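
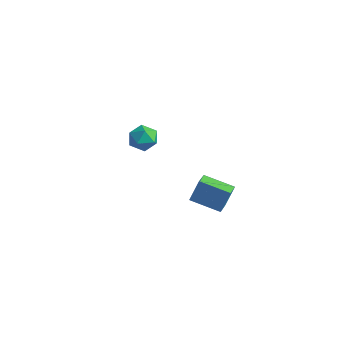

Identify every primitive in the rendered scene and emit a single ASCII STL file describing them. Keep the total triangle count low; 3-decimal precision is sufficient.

solid 
facet normal 0.086 0.406 0.910
outer loop
vertex -3.569 2.862 -0.674
vertex -4.241 2.551 -0.472
vertex -3.589 2.162 -0.36
endloop
endfacet
facet normal 0.729 0.263 0.632
outer loop
vertex -3.569 2.862 -0.674
vertex -3.589 2.162 -0.36
vertex -3.124 2.304 -0.955
endloop
endfacet
facet normal 0.786 0.618 0.016
outer loop
vertex -3.569 2.862 -0.674
vertex -3.124 2.304 -0.955
vertex -3.489 2.78 -1.433
endloop
endfacet
facet normal 0.180 0.980 -0.087
outer loop
vertex -3.569 2.862 -0.674
vertex -3.489 2.78 -1.433
vertex -4.179 2.933 -1.135
endloop
endfacet
facet normal -0.253 0.848 0.465
outer loop
vertex -3.569 2.862 -0.674
vertex -4.179 2.933 -1.135
vertex -4.241 2.551 -0.472
endloop
endfacet
facet normal 0.757 -0.435 0.488
outer loop
vertex -3.124 2.304 -0.955
vertex -3.589 2.162 -0.36
vertex -3.521 1.647 -0.925
endloop
endfacet
facet normal -0.283 -0.205 0.937
outer loop
vertex -3.589 2.162 -0.36
vertex -4.241 2.551 -0.472
vertex -4.211 1.8 -0.627
endloop
endfacet
facet normal -0.831 0.512 0.217
outer loop
vertex -4.241 2.551 -0.472
vertex -4.179 2.933 -1.135
vertex -4.576 2.276 -1.105
endloop
endfacet
facet normal -0.131 0.725 -0.676
outer loop
vertex -4.179 2.933 -1.135
vertex -3.489 2.78 -1.433
vertex -4.111 2.418 -1.7
endloop
endfacet
facet normal 0.849 0.139 -0.510
outer loop
vertex -3.489 2.78 -1.433
vertex -3.124 2.304 -0.955
vertex -3.459 2.029 -1.588
endloop
endfacet
facet normal -0.180 -0.980 0.087
outer loop
vertex -4.131 1.718 -1.386
vertex -3.521 1.647 -0.925
vertex -4.211 1.8 -0.627
endloop
endfacet
facet normal -0.786 -0.618 -0.016
outer loop
vertex -4.131 1.718 -1.386
vertex -4.211 1.8 -0.627
vertex -4.576 2.276 -1.105
endloop
endfacet
facet normal -0.729 -0.263 -0.632
outer loop
vertex -4.131 1.718 -1.386
vertex -4.576 2.276 -1.105
vertex -4.111 2.418 -1.7
endloop
endfacet
facet normal -0.086 -0.406 -0.910
outer loop
vertex -4.131 1.718 -1.386
vertex -4.111 2.418 -1.7
vertex -3.459 2.029 -1.588
endloop
endfacet
facet normal 0.253 -0.848 -0.465
outer loop
vertex -4.131 1.718 -1.386
vertex -3.459 2.029 -1.588
vertex -3.521 1.647 -0.925
endloop
endfacet
facet normal 0.131 -0.725 0.676
outer loop
vertex -4.211 1.8 -0.627
vertex -3.521 1.647 -0.925
vertex -3.589 2.162 -0.36
endloop
endfacet
facet normal -0.849 -0.139 0.510
outer loop
vertex -4.576 2.276 -1.105
vertex -4.211 1.8 -0.627
vertex -4.241 2.551 -0.472
endloop
endfacet
facet normal -0.757 0.435 -0.488
outer loop
vertex -4.111 2.418 -1.7
vertex -4.576 2.276 -1.105
vertex -4.179 2.933 -1.135
endloop
endfacet
facet normal 0.283 0.205 -0.937
outer loop
vertex -3.459 2.029 -1.588
vertex -4.111 2.418 -1.7
vertex -3.489 2.78 -1.433
endloop
endfacet
facet normal 0.831 -0.512 -0.217
outer loop
vertex -3.521 1.647 -0.925
vertex -3.459 2.029 -1.588
vertex -3.124 2.304 -0.955
endloop
endfacet
facet normal -0.843 -0.451 0.294
outer loop
vertex 1.472 0.655 -0.215
vertex 1.018 1.366 -0.426
vertex 1.32 0.24 -1.288
endloop
endfacet
facet normal 0.522 -0.818 0.242
outer loop
vertex 2.542 0.894 -1.714
vertex 1.472 0.655 -0.215
vertex 1.32 0.24 -1.288
endloop
endfacet
facet normal -0.843 -0.451 0.293
outer loop
vertex 1.32 0.24 -1.288
vertex 1.018 1.366 -0.426
vertex 0.866 0.952 -1.499
endloop
endfacet
facet normal -0.131 -0.358 -0.925
outer loop
vertex 0.866 0.952 -1.499
vertex 2.542 0.894 -1.714
vertex 1.32 0.24 -1.288
endloop
endfacet
facet normal 0.131 0.358 0.925
outer loop
vertex 1.472 0.655 -0.215
vertex 2.24 2.02 -0.852
vertex 1.018 1.366 -0.426
endloop
endfacet
facet normal 0.522 -0.818 0.242
outer loop
vertex 2.694 1.308 -0.641
vertex 1.472 0.655 -0.215
vertex 2.542 0.894 -1.714
endloop
endfacet
facet normal 0.131 0.358 0.925
outer loop
vertex 2.694 1.308 -0.641
vertex 2.24 2.02 -0.852
vertex 1.472 0.655 -0.215
endloop
endfacet
facet normal -0.522 0.818 -0.242
outer loop
vertex 1.018 1.366 -0.426
vertex 2.24 2.02 -0.852
vertex 0.866 0.952 -1.499
endloop
endfacet
facet normal -0.131 -0.358 -0.924
outer loop
vertex 2.088 1.605 -1.925
vertex 2.542 0.894 -1.714
vertex 0.866 0.952 -1.499
endloop
endfacet
facet normal -0.522 0.818 -0.242
outer loop
vertex 0.866 0.952 -1.499
vertex 2.24 2.02 -0.852
vertex 2.088 1.605 -1.925
endloop
endfacet
facet normal 0.843 0.451 -0.293
outer loop
vertex 2.088 1.605 -1.925
vertex 2.694 1.308 -0.641
vertex 2.542 0.894 -1.714
endloop
endfacet
facet normal 0.843 0.451 -0.294
outer loop
vertex 2.24 2.02 -0.852
vertex 2.694 1.308 -0.641
vertex 2.088 1.605 -1.925
endloop
endfacet

endsolid


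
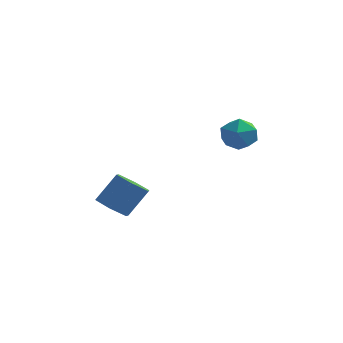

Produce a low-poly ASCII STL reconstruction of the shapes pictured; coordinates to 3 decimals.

solid 
facet normal -0.692 0.688 -0.220
outer loop
vertex 2.988 -3.083 1.363
vertex 2.212 -3.853 1.398
vertex 2.475 -3.299 2.304
endloop
endfacet
facet normal -0.150 0.978 0.143
outer loop
vertex 2.988 -3.083 1.363
vertex 2.475 -3.299 2.304
vertex 3.556 -3.132 2.296
endloop
endfacet
facet normal 0.450 0.864 -0.228
outer loop
vertex 2.988 -3.083 1.363
vertex 3.556 -3.132 2.296
vertex 3.96 -3.583 1.386
endloop
endfacet
facet normal 0.278 0.503 -0.819
outer loop
vertex 2.988 -3.083 1.363
vertex 3.96 -3.583 1.386
vertex 3.13 -4.028 0.831
endloop
endfacet
facet normal -0.428 0.394 -0.814
outer loop
vertex 2.988 -3.083 1.363
vertex 3.13 -4.028 0.831
vertex 2.212 -3.853 1.398
endloop
endfacet
facet normal -0.093 0.636 0.766
outer loop
vertex 3.556 -3.132 2.296
vertex 2.475 -3.299 2.304
vertex 3.13 -3.932 2.909
endloop
endfacet
facet normal -0.970 0.166 0.180
outer loop
vertex 2.475 -3.299 2.304
vertex 2.212 -3.853 1.398
vertex 2.3 -4.377 2.354
endloop
endfacet
facet normal -0.542 -0.310 -0.781
outer loop
vertex 2.212 -3.853 1.398
vertex 3.13 -4.028 0.831
vertex 2.704 -4.828 1.444
endloop
endfacet
facet normal 0.599 -0.134 -0.789
outer loop
vertex 3.13 -4.028 0.831
vertex 3.96 -3.583 1.386
vertex 3.785 -4.661 1.436
endloop
endfacet
facet normal 0.877 0.450 0.166
outer loop
vertex 3.96 -3.583 1.386
vertex 3.556 -3.132 2.296
vertex 4.048 -4.107 2.342
endloop
endfacet
facet normal -0.278 -0.503 0.819
outer loop
vertex 3.272 -4.877 2.377
vertex 3.13 -3.932 2.909
vertex 2.3 -4.377 2.354
endloop
endfacet
facet normal -0.450 -0.864 0.228
outer loop
vertex 3.272 -4.877 2.377
vertex 2.3 -4.377 2.354
vertex 2.704 -4.828 1.444
endloop
endfacet
facet normal 0.150 -0.978 -0.143
outer loop
vertex 3.272 -4.877 2.377
vertex 2.704 -4.828 1.444
vertex 3.785 -4.661 1.436
endloop
endfacet
facet normal 0.692 -0.688 0.220
outer loop
vertex 3.272 -4.877 2.377
vertex 3.785 -4.661 1.436
vertex 4.048 -4.107 2.342
endloop
endfacet
facet normal 0.428 -0.394 0.814
outer loop
vertex 3.272 -4.877 2.377
vertex 4.048 -4.107 2.342
vertex 3.13 -3.932 2.909
endloop
endfacet
facet normal -0.599 0.134 0.789
outer loop
vertex 2.3 -4.377 2.354
vertex 3.13 -3.932 2.909
vertex 2.475 -3.299 2.304
endloop
endfacet
facet normal -0.877 -0.450 -0.166
outer loop
vertex 2.704 -4.828 1.444
vertex 2.3 -4.377 2.354
vertex 2.212 -3.853 1.398
endloop
endfacet
facet normal 0.093 -0.636 -0.766
outer loop
vertex 3.785 -4.661 1.436
vertex 2.704 -4.828 1.444
vertex 3.13 -4.028 0.831
endloop
endfacet
facet normal 0.970 -0.166 -0.180
outer loop
vertex 4.048 -4.107 2.342
vertex 3.785 -4.661 1.436
vertex 3.96 -3.583 1.386
endloop
endfacet
facet normal 0.542 0.310 0.781
outer loop
vertex 3.13 -3.932 2.909
vertex 4.048 -4.107 2.342
vertex 3.556 -3.132 2.296
endloop
endfacet
facet normal -0.430 -0.467 -0.773
outer loop
vertex -2.457 -4.783 -4.312
vertex -3.385 -4.27 -4.106
vertex -2.661 -3.829 -4.775
endloop
endfacet
facet normal 0.883 -0.038 -0.468
outer loop
vertex -2.457 -4.783 -4.312
vertex -2.661 -3.829 -4.775
vertex -1.628 -3.883 -2.82
endloop
endfacet
facet normal 0.883 -0.039 -0.468
outer loop
vertex -1.628 -3.883 -2.82
vertex -2.661 -3.829 -4.775
vertex -1.831 -2.928 -3.283
endloop
endfacet
facet normal 0.430 0.466 0.773
outer loop
vertex -1.628 -3.883 -2.82
vertex -1.831 -2.928 -3.283
vertex -2.555 -3.37 -2.614
endloop
endfacet
facet normal -0.430 -0.467 -0.773
outer loop
vertex -2.661 -3.829 -4.775
vertex -3.385 -4.27 -4.106
vertex -3.588 -3.316 -4.569
endloop
endfacet
facet normal 0.278 0.746 -0.605
outer loop
vertex -2.661 -3.829 -4.775
vertex -3.588 -3.316 -4.569
vertex -1.831 -2.928 -3.283
endloop
endfacet
facet normal 0.278 0.746 -0.605
outer loop
vertex -1.831 -2.928 -3.283
vertex -3.588 -3.316 -4.569
vertex -2.759 -2.415 -3.077
endloop
endfacet
facet normal 0.430 0.467 0.773
outer loop
vertex -1.831 -2.928 -3.283
vertex -2.759 -2.415 -3.077
vertex -2.555 -3.37 -2.614
endloop
endfacet
facet normal -0.430 -0.467 -0.773
outer loop
vertex -3.588 -3.316 -4.569
vertex -3.385 -4.27 -4.106
vertex -4.312 -3.757 -3.9
endloop
endfacet
facet normal -0.605 0.784 -0.138
outer loop
vertex -3.588 -3.316 -4.569
vertex -4.312 -3.757 -3.9
vertex -2.759 -2.415 -3.077
endloop
endfacet
facet normal -0.605 0.784 -0.137
outer loop
vertex -2.759 -2.415 -3.077
vertex -4.312 -3.757 -3.9
vertex -3.483 -2.857 -2.408
endloop
endfacet
facet normal 0.430 0.467 0.773
outer loop
vertex -2.759 -2.415 -3.077
vertex -3.483 -2.857 -2.408
vertex -2.555 -3.37 -2.614
endloop
endfacet
facet normal -0.430 -0.466 -0.773
outer loop
vertex -4.312 -3.757 -3.9
vertex -3.385 -4.27 -4.106
vertex -4.109 -4.712 -3.437
endloop
endfacet
facet normal -0.883 0.039 0.467
outer loop
vertex -4.312 -3.757 -3.9
vertex -4.109 -4.712 -3.437
vertex -3.483 -2.857 -2.408
endloop
endfacet
facet normal -0.883 0.038 0.468
outer loop
vertex -3.483 -2.857 -2.408
vertex -4.109 -4.712 -3.437
vertex -3.279 -3.811 -1.945
endloop
endfacet
facet normal 0.430 0.467 0.773
outer loop
vertex -3.483 -2.857 -2.408
vertex -3.279 -3.811 -1.945
vertex -2.555 -3.37 -2.614
endloop
endfacet
facet normal -0.430 -0.467 -0.773
outer loop
vertex -4.109 -4.712 -3.437
vertex -3.385 -4.27 -4.106
vertex -3.181 -5.225 -3.643
endloop
endfacet
facet normal -0.278 -0.746 0.605
outer loop
vertex -4.109 -4.712 -3.437
vertex -3.181 -5.225 -3.643
vertex -3.279 -3.811 -1.945
endloop
endfacet
facet normal -0.278 -0.746 0.605
outer loop
vertex -3.279 -3.811 -1.945
vertex -3.181 -5.225 -3.643
vertex -2.352 -4.324 -2.151
endloop
endfacet
facet normal 0.430 0.467 0.773
outer loop
vertex -3.279 -3.811 -1.945
vertex -2.352 -4.324 -2.151
vertex -2.555 -3.37 -2.614
endloop
endfacet
facet normal -0.430 -0.467 -0.773
outer loop
vertex -3.181 -5.225 -3.643
vertex -3.385 -4.27 -4.106
vertex -2.457 -4.783 -4.312
endloop
endfacet
facet normal 0.605 -0.784 0.137
outer loop
vertex -3.181 -5.225 -3.643
vertex -2.457 -4.783 -4.312
vertex -2.352 -4.324 -2.151
endloop
endfacet
facet normal 0.605 -0.785 0.137
outer loop
vertex -2.352 -4.324 -2.151
vertex -2.457 -4.783 -4.312
vertex -1.628 -3.883 -2.82
endloop
endfacet
facet normal 0.430 0.467 0.773
outer loop
vertex -2.352 -4.324 -2.151
vertex -1.628 -3.883 -2.82
vertex -2.555 -3.37 -2.614
endloop
endfacet

endsolid


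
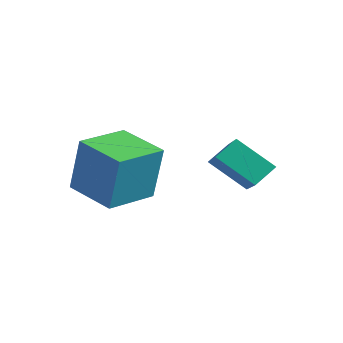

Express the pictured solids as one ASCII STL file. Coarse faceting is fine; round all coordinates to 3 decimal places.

solid 
facet normal -0.795 0.372 -0.479
outer loop
vertex 2.249 3.33 -1.522
vertex 3.159 4.06 -2.465
vertex 2.248 2.619 -2.073
endloop
endfacet
facet normal -0.606 -0.487 0.629
outer loop
vertex 3.441 2.06 -1.355
vertex 2.249 3.33 -1.522
vertex 2.248 2.619 -2.073
endloop
endfacet
facet normal -0.795 0.372 -0.479
outer loop
vertex 2.248 2.619 -2.073
vertex 3.159 4.06 -2.465
vertex 3.158 3.349 -3.016
endloop
endfacet
facet normal -0.001 -0.790 -0.613
outer loop
vertex 3.158 3.349 -3.016
vertex 3.441 2.06 -1.355
vertex 2.248 2.619 -2.073
endloop
endfacet
facet normal 0.001 0.790 0.613
outer loop
vertex 2.249 3.33 -1.522
vertex 4.352 3.501 -1.747
vertex 3.159 4.06 -2.465
endloop
endfacet
facet normal -0.606 -0.487 0.629
outer loop
vertex 3.442 2.771 -0.804
vertex 2.249 3.33 -1.522
vertex 3.441 2.06 -1.355
endloop
endfacet
facet normal 0.001 0.790 0.613
outer loop
vertex 3.442 2.771 -0.804
vertex 4.352 3.501 -1.747
vertex 2.249 3.33 -1.522
endloop
endfacet
facet normal 0.606 0.487 -0.629
outer loop
vertex 3.159 4.06 -2.465
vertex 4.352 3.501 -1.747
vertex 3.158 3.349 -3.016
endloop
endfacet
facet normal -0.001 -0.790 -0.613
outer loop
vertex 4.351 2.79 -2.298
vertex 3.441 2.06 -1.355
vertex 3.158 3.349 -3.016
endloop
endfacet
facet normal 0.606 0.487 -0.629
outer loop
vertex 3.158 3.349 -3.016
vertex 4.352 3.501 -1.747
vertex 4.351 2.79 -2.298
endloop
endfacet
facet normal 0.795 -0.372 0.479
outer loop
vertex 4.351 2.79 -2.298
vertex 3.442 2.771 -0.804
vertex 3.441 2.06 -1.355
endloop
endfacet
facet normal 0.795 -0.372 0.479
outer loop
vertex 4.352 3.501 -1.747
vertex 3.442 2.771 -0.804
vertex 4.351 2.79 -2.298
endloop
endfacet
facet normal -0.958 -0.200 0.207
outer loop
vertex 0.31 -0.504 -1.216
vertex -0.052 1.197 -1.244
vertex -0.086 -0.62 -3.163
endloop
endfacet
facet normal 0.208 -0.978 0.016
outer loop
vertex 1.552 -0.277 -3.516
vertex 0.31 -0.504 -1.216
vertex -0.086 -0.62 -3.163
endloop
endfacet
facet normal -0.958 -0.200 0.206
outer loop
vertex -0.086 -0.62 -3.163
vertex -0.052 1.197 -1.244
vertex -0.447 1.082 -3.19
endloop
endfacet
facet normal -0.199 -0.058 -0.978
outer loop
vertex -0.447 1.082 -3.19
vertex 1.552 -0.277 -3.516
vertex -0.086 -0.62 -3.163
endloop
endfacet
facet normal 0.199 0.058 0.978
outer loop
vertex 0.31 -0.504 -1.216
vertex 1.586 1.54 -1.597
vertex -0.052 1.197 -1.244
endloop
endfacet
facet normal 0.208 -0.978 0.016
outer loop
vertex 1.947 -0.162 -1.57
vertex 0.31 -0.504 -1.216
vertex 1.552 -0.277 -3.516
endloop
endfacet
facet normal 0.199 0.058 0.978
outer loop
vertex 1.947 -0.162 -1.57
vertex 1.586 1.54 -1.597
vertex 0.31 -0.504 -1.216
endloop
endfacet
facet normal -0.208 0.978 -0.016
outer loop
vertex -0.052 1.197 -1.244
vertex 1.586 1.54 -1.597
vertex -0.447 1.082 -3.19
endloop
endfacet
facet normal -0.199 -0.059 -0.978
outer loop
vertex 1.19 1.424 -3.544
vertex 1.552 -0.277 -3.516
vertex -0.447 1.082 -3.19
endloop
endfacet
facet normal -0.208 0.978 -0.016
outer loop
vertex -0.447 1.082 -3.19
vertex 1.586 1.54 -1.597
vertex 1.19 1.424 -3.544
endloop
endfacet
facet normal 0.958 0.200 -0.206
outer loop
vertex 1.19 1.424 -3.544
vertex 1.947 -0.162 -1.57
vertex 1.552 -0.277 -3.516
endloop
endfacet
facet normal 0.958 0.200 -0.207
outer loop
vertex 1.586 1.54 -1.597
vertex 1.947 -0.162 -1.57
vertex 1.19 1.424 -3.544
endloop
endfacet

endsolid


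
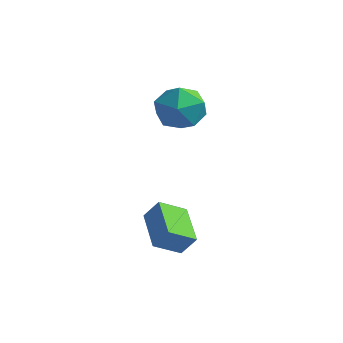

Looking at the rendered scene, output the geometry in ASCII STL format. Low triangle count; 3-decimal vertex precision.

solid 
facet normal -0.924 0.352 -0.146
outer loop
vertex -2.75 1.738 0.996
vertex -3.17 0.606 0.926
vertex -3.125 1.169 1.995
endloop
endfacet
facet normal -0.542 0.802 0.253
outer loop
vertex -2.75 1.738 0.996
vertex -3.125 1.169 1.995
vertex -2.119 1.84 2.023
endloop
endfacet
facet normal 0.035 0.992 -0.120
outer loop
vertex -2.75 1.738 0.996
vertex -2.119 1.84 2.023
vertex -1.542 1.692 0.971
endloop
endfacet
facet normal 0.010 0.660 -0.752
outer loop
vertex -2.75 1.738 0.996
vertex -1.542 1.692 0.971
vertex -2.191 0.929 0.293
endloop
endfacet
facet normal -0.584 0.264 -0.768
outer loop
vertex -2.75 1.738 0.996
vertex -2.191 0.929 0.293
vertex -3.17 0.606 0.926
endloop
endfacet
facet normal -0.323 0.449 0.833
outer loop
vertex -2.119 1.84 2.023
vertex -3.125 1.169 1.995
vertex -2.149 0.771 2.587
endloop
endfacet
facet normal -0.942 -0.279 0.187
outer loop
vertex -3.125 1.169 1.995
vertex -3.17 0.606 0.926
vertex -2.798 0.008 1.909
endloop
endfacet
facet normal -0.390 -0.421 -0.819
outer loop
vertex -3.17 0.606 0.926
vertex -2.191 0.929 0.293
vertex -2.221 -0.14 0.857
endloop
endfacet
facet normal 0.570 0.219 -0.792
outer loop
vertex -2.191 0.929 0.293
vertex -1.542 1.692 0.971
vertex -1.215 0.531 0.885
endloop
endfacet
facet normal 0.612 0.757 0.229
outer loop
vertex -1.542 1.692 0.971
vertex -2.119 1.84 2.023
vertex -1.17 1.094 1.954
endloop
endfacet
facet normal -0.010 -0.660 0.752
outer loop
vertex -1.59 -0.038 1.884
vertex -2.149 0.771 2.587
vertex -2.798 0.008 1.909
endloop
endfacet
facet normal -0.035 -0.992 0.120
outer loop
vertex -1.59 -0.038 1.884
vertex -2.798 0.008 1.909
vertex -2.221 -0.14 0.857
endloop
endfacet
facet normal 0.542 -0.802 -0.253
outer loop
vertex -1.59 -0.038 1.884
vertex -2.221 -0.14 0.857
vertex -1.215 0.531 0.885
endloop
endfacet
facet normal 0.924 -0.352 0.146
outer loop
vertex -1.59 -0.038 1.884
vertex -1.215 0.531 0.885
vertex -1.17 1.094 1.954
endloop
endfacet
facet normal 0.584 -0.264 0.768
outer loop
vertex -1.59 -0.038 1.884
vertex -1.17 1.094 1.954
vertex -2.149 0.771 2.587
endloop
endfacet
facet normal -0.570 -0.219 0.792
outer loop
vertex -2.798 0.008 1.909
vertex -2.149 0.771 2.587
vertex -3.125 1.169 1.995
endloop
endfacet
facet normal -0.612 -0.757 -0.229
outer loop
vertex -2.221 -0.14 0.857
vertex -2.798 0.008 1.909
vertex -3.17 0.606 0.926
endloop
endfacet
facet normal 0.323 -0.449 -0.833
outer loop
vertex -1.215 0.531 0.885
vertex -2.221 -0.14 0.857
vertex -2.191 0.929 0.293
endloop
endfacet
facet normal 0.942 0.279 -0.187
outer loop
vertex -1.17 1.094 1.954
vertex -1.215 0.531 0.885
vertex -1.542 1.692 0.971
endloop
endfacet
facet normal 0.390 0.421 0.819
outer loop
vertex -2.149 0.771 2.587
vertex -1.17 1.094 1.954
vertex -2.119 1.84 2.023
endloop
endfacet
facet normal -0.533 -0.237 -0.812
outer loop
vertex 0.419 -3.963 -3.124
vertex -0.986 -2.808 -2.539
vertex 0.963 -2.974 -3.769
endloop
endfacet
facet normal 0.736 -0.604 -0.306
outer loop
vertex 1.506 -2.732 -2.941
vertex 0.419 -3.963 -3.124
vertex 0.963 -2.974 -3.769
endloop
endfacet
facet normal -0.533 -0.237 -0.812
outer loop
vertex 0.963 -2.974 -3.769
vertex -0.986 -2.808 -2.539
vertex -0.442 -1.819 -3.185
endloop
endfacet
facet normal 0.419 0.760 -0.497
outer loop
vertex -0.442 -1.819 -3.185
vertex 1.506 -2.732 -2.941
vertex 0.963 -2.974 -3.769
endloop
endfacet
facet normal -0.418 -0.760 0.497
outer loop
vertex 0.419 -3.963 -3.124
vertex -0.443 -2.566 -1.711
vertex -0.986 -2.808 -2.539
endloop
endfacet
facet normal 0.736 -0.604 -0.306
outer loop
vertex 0.962 -3.721 -2.295
vertex 0.419 -3.963 -3.124
vertex 1.506 -2.732 -2.941
endloop
endfacet
facet normal -0.419 -0.760 0.496
outer loop
vertex 0.962 -3.721 -2.295
vertex -0.443 -2.566 -1.711
vertex 0.419 -3.963 -3.124
endloop
endfacet
facet normal -0.736 0.604 0.306
outer loop
vertex -0.986 -2.808 -2.539
vertex -0.443 -2.566 -1.711
vertex -0.442 -1.819 -3.185
endloop
endfacet
facet normal 0.419 0.761 -0.496
outer loop
vertex 0.101 -1.577 -2.356
vertex 1.506 -2.732 -2.941
vertex -0.442 -1.819 -3.185
endloop
endfacet
facet normal -0.736 0.604 0.306
outer loop
vertex -0.442 -1.819 -3.185
vertex -0.443 -2.566 -1.711
vertex 0.101 -1.577 -2.356
endloop
endfacet
facet normal 0.533 0.237 0.812
outer loop
vertex 0.101 -1.577 -2.356
vertex 0.962 -3.721 -2.295
vertex 1.506 -2.732 -2.941
endloop
endfacet
facet normal 0.533 0.237 0.813
outer loop
vertex -0.443 -2.566 -1.711
vertex 0.962 -3.721 -2.295
vertex 0.101 -1.577 -2.356
endloop
endfacet

endsolid


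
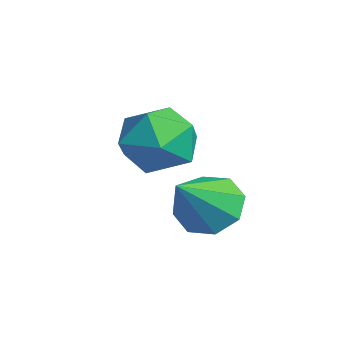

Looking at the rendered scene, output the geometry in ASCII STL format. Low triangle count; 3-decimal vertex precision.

solid 
facet normal -0.434 -0.175 0.884
outer loop
vertex -1.842 -3.484 2.934
vertex -2.046 -4.577 2.618
vertex -1.059 -4.306 3.156
endloop
endfacet
facet normal 0.073 0.324 0.943
outer loop
vertex -1.842 -3.484 2.934
vertex -1.059 -4.306 3.156
vertex -0.717 -3.27 2.773
endloop
endfacet
facet normal -0.092 0.860 0.501
outer loop
vertex -1.842 -3.484 2.934
vertex -0.717 -3.27 2.773
vertex -1.492 -2.901 1.998
endloop
endfacet
facet normal -0.701 0.693 0.170
outer loop
vertex -1.842 -3.484 2.934
vertex -1.492 -2.901 1.998
vertex -2.314 -3.709 1.903
endloop
endfacet
facet normal -0.912 0.053 0.406
outer loop
vertex -1.842 -3.484 2.934
vertex -2.314 -3.709 1.903
vertex -2.046 -4.577 2.618
endloop
endfacet
facet normal 0.690 0.040 0.723
outer loop
vertex -0.717 -3.27 2.773
vertex -1.059 -4.306 3.156
vertex -0.226 -4.231 2.357
endloop
endfacet
facet normal -0.131 -0.767 0.628
outer loop
vertex -1.059 -4.306 3.156
vertex -2.046 -4.577 2.618
vertex -1.048 -5.039 2.262
endloop
endfacet
facet normal -0.905 -0.399 -0.146
outer loop
vertex -2.046 -4.577 2.618
vertex -2.314 -3.709 1.903
vertex -1.823 -4.67 1.487
endloop
endfacet
facet normal -0.564 0.635 -0.528
outer loop
vertex -2.314 -3.709 1.903
vertex -1.492 -2.901 1.998
vertex -1.481 -3.634 1.104
endloop
endfacet
facet normal 0.423 0.906 0.009
outer loop
vertex -1.492 -2.901 1.998
vertex -0.717 -3.27 2.773
vertex -0.494 -3.363 1.642
endloop
endfacet
facet normal 0.701 -0.693 -0.170
outer loop
vertex -0.698 -4.456 1.326
vertex -0.226 -4.231 2.357
vertex -1.048 -5.039 2.262
endloop
endfacet
facet normal 0.092 -0.860 -0.501
outer loop
vertex -0.698 -4.456 1.326
vertex -1.048 -5.039 2.262
vertex -1.823 -4.67 1.487
endloop
endfacet
facet normal -0.073 -0.324 -0.943
outer loop
vertex -0.698 -4.456 1.326
vertex -1.823 -4.67 1.487
vertex -1.481 -3.634 1.104
endloop
endfacet
facet normal 0.434 0.175 -0.884
outer loop
vertex -0.698 -4.456 1.326
vertex -1.481 -3.634 1.104
vertex -0.494 -3.363 1.642
endloop
endfacet
facet normal 0.912 -0.053 -0.406
outer loop
vertex -0.698 -4.456 1.326
vertex -0.494 -3.363 1.642
vertex -0.226 -4.231 2.357
endloop
endfacet
facet normal 0.564 -0.635 0.528
outer loop
vertex -1.048 -5.039 2.262
vertex -0.226 -4.231 2.357
vertex -1.059 -4.306 3.156
endloop
endfacet
facet normal -0.423 -0.906 -0.009
outer loop
vertex -1.823 -4.67 1.487
vertex -1.048 -5.039 2.262
vertex -2.046 -4.577 2.618
endloop
endfacet
facet normal -0.690 -0.040 -0.723
outer loop
vertex -1.481 -3.634 1.104
vertex -1.823 -4.67 1.487
vertex -2.314 -3.709 1.903
endloop
endfacet
facet normal 0.131 0.767 -0.628
outer loop
vertex -0.494 -3.363 1.642
vertex -1.481 -3.634 1.104
vertex -1.492 -2.901 1.998
endloop
endfacet
facet normal 0.905 0.399 0.146
outer loop
vertex -0.226 -4.231 2.357
vertex -0.494 -3.363 1.642
vertex -0.717 -3.27 2.773
endloop
endfacet
facet normal -0.477 0.582 -0.658
outer loop
vertex 1.568 -2.887 0.62
vertex 0.772 -3.361 0.778
vertex 1.179 -2.602 1.154
endloop
endfacet
facet normal 0.828 0.407 0.386
outer loop
vertex 1.568 -2.887 0.62
vertex 1.179 -2.602 1.154
vertex 1.688 -4.479 2.042
endloop
endfacet
facet normal -0.478 0.582 -0.658
outer loop
vertex 1.179 -2.602 1.154
vertex 0.772 -3.361 0.778
vertex 0.552 -2.762 1.468
endloop
endfacet
facet normal 0.295 0.473 0.830
outer loop
vertex 1.179 -2.602 1.154
vertex 0.552 -2.762 1.468
vertex 1.688 -4.479 2.042
endloop
endfacet
facet normal -0.477 0.583 -0.658
outer loop
vertex 0.552 -2.762 1.468
vertex 0.772 -3.361 0.778
vertex 0.053 -3.272 1.378
endloop
endfacet
facet normal -0.295 0.122 0.948
outer loop
vertex 0.552 -2.762 1.468
vertex 0.053 -3.272 1.378
vertex 1.688 -4.479 2.042
endloop
endfacet
facet normal -0.477 0.582 -0.658
outer loop
vertex 0.053 -3.272 1.378
vertex 0.772 -3.361 0.778
vertex -0.024 -3.835 0.936
endloop
endfacet
facet normal -0.598 -0.443 0.668
outer loop
vertex 0.053 -3.272 1.378
vertex -0.024 -3.835 0.936
vertex 1.688 -4.479 2.042
endloop
endfacet
facet normal -0.477 0.583 -0.658
outer loop
vertex -0.024 -3.835 0.936
vertex 0.772 -3.361 0.778
vertex 0.364 -4.12 0.402
endloop
endfacet
facet normal -0.435 -0.887 0.157
outer loop
vertex -0.024 -3.835 0.936
vertex 0.364 -4.12 0.402
vertex 1.688 -4.479 2.042
endloop
endfacet
facet normal -0.477 0.583 -0.658
outer loop
vertex 0.364 -4.12 0.402
vertex 0.772 -3.361 0.778
vertex 0.992 -3.96 0.088
endloop
endfacet
facet normal 0.099 -0.953 -0.288
outer loop
vertex 0.364 -4.12 0.402
vertex 0.992 -3.96 0.088
vertex 1.688 -4.479 2.042
endloop
endfacet
facet normal -0.477 0.583 -0.658
outer loop
vertex 0.992 -3.96 0.088
vertex 0.772 -3.361 0.778
vertex 1.49 -3.45 0.179
endloop
endfacet
facet normal 0.689 -0.601 -0.405
outer loop
vertex 0.992 -3.96 0.088
vertex 1.49 -3.45 0.179
vertex 1.688 -4.479 2.042
endloop
endfacet
facet normal -0.477 0.582 -0.658
outer loop
vertex 1.49 -3.45 0.179
vertex 0.772 -3.361 0.778
vertex 1.568 -2.887 0.62
endloop
endfacet
facet normal 0.991 -0.038 -0.126
outer loop
vertex 1.49 -3.45 0.179
vertex 1.568 -2.887 0.62
vertex 1.688 -4.479 2.042
endloop
endfacet

endsolid


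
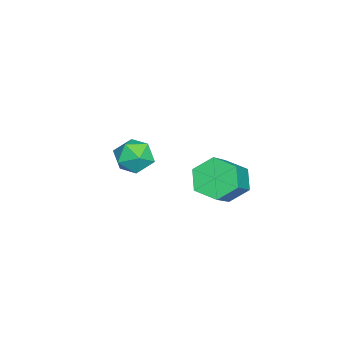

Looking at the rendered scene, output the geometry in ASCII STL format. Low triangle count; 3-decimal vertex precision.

solid 
facet normal -0.300 -0.002 0.954
outer loop
vertex -4.13 -0.854 1.94
vertex -4.677 -1.698 1.766
vertex -3.706 -1.773 2.071
endloop
endfacet
facet normal 0.349 0.288 0.892
outer loop
vertex -4.13 -0.854 1.94
vertex -3.706 -1.773 2.071
vertex -3.176 -1.026 1.622
endloop
endfacet
facet normal 0.301 0.843 0.445
outer loop
vertex -4.13 -0.854 1.94
vertex -3.176 -1.026 1.622
vertex -3.819 -0.489 1.039
endloop
endfacet
facet normal -0.379 0.896 0.232
outer loop
vertex -4.13 -0.854 1.94
vertex -3.819 -0.489 1.039
vertex -4.747 -0.905 1.129
endloop
endfacet
facet normal -0.750 0.373 0.547
outer loop
vertex -4.13 -0.854 1.94
vertex -4.747 -0.905 1.129
vertex -4.677 -1.698 1.766
endloop
endfacet
facet normal 0.780 -0.197 0.594
outer loop
vertex -3.176 -1.026 1.622
vertex -3.706 -1.773 2.071
vertex -3.133 -1.975 1.251
endloop
endfacet
facet normal -0.270 -0.666 0.695
outer loop
vertex -3.706 -1.773 2.071
vertex -4.677 -1.698 1.766
vertex -4.061 -2.391 1.341
endloop
endfacet
facet normal -0.998 -0.059 0.036
outer loop
vertex -4.677 -1.698 1.766
vertex -4.747 -0.905 1.129
vertex -4.704 -1.854 0.758
endloop
endfacet
facet normal -0.398 0.786 -0.472
outer loop
vertex -4.747 -0.905 1.129
vertex -3.819 -0.489 1.039
vertex -4.174 -1.107 0.309
endloop
endfacet
facet normal 0.701 0.701 -0.127
outer loop
vertex -3.819 -0.489 1.039
vertex -3.176 -1.026 1.622
vertex -3.203 -1.182 0.614
endloop
endfacet
facet normal 0.379 -0.896 -0.232
outer loop
vertex -3.75 -2.026 0.44
vertex -3.133 -1.975 1.251
vertex -4.061 -2.391 1.341
endloop
endfacet
facet normal -0.301 -0.843 -0.445
outer loop
vertex -3.75 -2.026 0.44
vertex -4.061 -2.391 1.341
vertex -4.704 -1.854 0.758
endloop
endfacet
facet normal -0.349 -0.288 -0.892
outer loop
vertex -3.75 -2.026 0.44
vertex -4.704 -1.854 0.758
vertex -4.174 -1.107 0.309
endloop
endfacet
facet normal 0.300 0.002 -0.954
outer loop
vertex -3.75 -2.026 0.44
vertex -4.174 -1.107 0.309
vertex -3.203 -1.182 0.614
endloop
endfacet
facet normal 0.750 -0.373 -0.547
outer loop
vertex -3.75 -2.026 0.44
vertex -3.203 -1.182 0.614
vertex -3.133 -1.975 1.251
endloop
endfacet
facet normal 0.398 -0.786 0.472
outer loop
vertex -4.061 -2.391 1.341
vertex -3.133 -1.975 1.251
vertex -3.706 -1.773 2.071
endloop
endfacet
facet normal -0.701 -0.701 0.127
outer loop
vertex -4.704 -1.854 0.758
vertex -4.061 -2.391 1.341
vertex -4.677 -1.698 1.766
endloop
endfacet
facet normal -0.780 0.197 -0.594
outer loop
vertex -4.174 -1.107 0.309
vertex -4.704 -1.854 0.758
vertex -4.747 -0.905 1.129
endloop
endfacet
facet normal 0.270 0.666 -0.695
outer loop
vertex -3.203 -1.182 0.614
vertex -4.174 -1.107 0.309
vertex -3.819 -0.489 1.039
endloop
endfacet
facet normal 0.998 0.059 -0.036
outer loop
vertex -3.133 -1.975 1.251
vertex -3.203 -1.182 0.614
vertex -3.176 -1.026 1.622
endloop
endfacet
facet normal -0.781 0.117 -0.613
outer loop
vertex 0.654 3.498 2.223
vertex 0.005 3.308 3.014
vertex 0.309 4.282 2.813
endloop
endfacet
facet normal 0.529 0.646 -0.550
outer loop
vertex 0.654 3.498 2.223
vertex 0.309 4.282 2.813
vertex 2.224 3.261 3.456
endloop
endfacet
facet normal 0.529 0.646 -0.550
outer loop
vertex 2.224 3.261 3.456
vertex 0.309 4.282 2.813
vertex 1.879 4.046 4.046
endloop
endfacet
facet normal 0.781 -0.118 0.613
outer loop
vertex 2.224 3.261 3.456
vertex 1.879 4.046 4.046
vertex 1.575 3.072 4.246
endloop
endfacet
facet normal -0.781 0.117 -0.614
outer loop
vertex 0.309 4.282 2.813
vertex 0.005 3.308 3.014
vertex -0.34 4.093 3.603
endloop
endfacet
facet normal -0.022 0.976 0.215
outer loop
vertex 0.309 4.282 2.813
vertex -0.34 4.093 3.603
vertex 1.879 4.046 4.046
endloop
endfacet
facet normal -0.023 0.976 0.216
outer loop
vertex 1.879 4.046 4.046
vertex -0.34 4.093 3.603
vertex 1.23 3.856 4.836
endloop
endfacet
facet normal 0.781 -0.118 0.613
outer loop
vertex 1.879 4.046 4.046
vertex 1.23 3.856 4.836
vertex 1.575 3.072 4.246
endloop
endfacet
facet normal -0.781 0.117 -0.614
outer loop
vertex -0.34 4.093 3.603
vertex 0.005 3.308 3.014
vertex -0.644 3.119 3.804
endloop
endfacet
facet normal -0.552 0.330 0.766
outer loop
vertex -0.34 4.093 3.603
vertex -0.644 3.119 3.804
vertex 1.23 3.856 4.836
endloop
endfacet
facet normal -0.552 0.330 0.766
outer loop
vertex 1.23 3.856 4.836
vertex -0.644 3.119 3.804
vertex 0.926 2.882 5.037
endloop
endfacet
facet normal 0.781 -0.117 0.613
outer loop
vertex 1.23 3.856 4.836
vertex 0.926 2.882 5.037
vertex 1.575 3.072 4.246
endloop
endfacet
facet normal -0.781 0.118 -0.613
outer loop
vertex -0.644 3.119 3.804
vertex 0.005 3.308 3.014
vertex -0.299 2.334 3.214
endloop
endfacet
facet normal -0.529 -0.646 0.550
outer loop
vertex -0.644 3.119 3.804
vertex -0.299 2.334 3.214
vertex 0.926 2.882 5.037
endloop
endfacet
facet normal -0.529 -0.646 0.550
outer loop
vertex 0.926 2.882 5.037
vertex -0.299 2.334 3.214
vertex 1.271 2.098 4.447
endloop
endfacet
facet normal 0.781 -0.117 0.613
outer loop
vertex 0.926 2.882 5.037
vertex 1.271 2.098 4.447
vertex 1.575 3.072 4.246
endloop
endfacet
facet normal -0.781 0.118 -0.613
outer loop
vertex -0.299 2.334 3.214
vertex 0.005 3.308 3.014
vertex 0.35 2.524 2.424
endloop
endfacet
facet normal 0.023 -0.976 -0.216
outer loop
vertex -0.299 2.334 3.214
vertex 0.35 2.524 2.424
vertex 1.271 2.098 4.447
endloop
endfacet
facet normal 0.022 -0.976 -0.216
outer loop
vertex 1.271 2.098 4.447
vertex 0.35 2.524 2.424
vertex 1.92 2.287 3.657
endloop
endfacet
facet normal 0.781 -0.117 0.614
outer loop
vertex 1.271 2.098 4.447
vertex 1.92 2.287 3.657
vertex 1.575 3.072 4.246
endloop
endfacet
facet normal -0.781 0.117 -0.613
outer loop
vertex 0.35 2.524 2.424
vertex 0.005 3.308 3.014
vertex 0.654 3.498 2.223
endloop
endfacet
facet normal 0.552 -0.330 -0.766
outer loop
vertex 0.35 2.524 2.424
vertex 0.654 3.498 2.223
vertex 1.92 2.287 3.657
endloop
endfacet
facet normal 0.552 -0.330 -0.766
outer loop
vertex 1.92 2.287 3.657
vertex 0.654 3.498 2.223
vertex 2.224 3.261 3.456
endloop
endfacet
facet normal 0.781 -0.117 0.614
outer loop
vertex 1.92 2.287 3.657
vertex 2.224 3.261 3.456
vertex 1.575 3.072 4.246
endloop
endfacet

endsolid


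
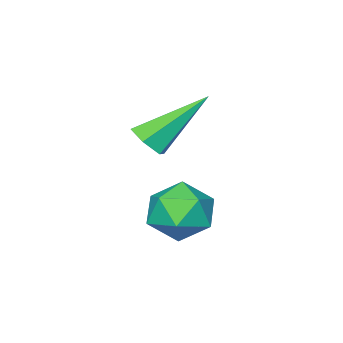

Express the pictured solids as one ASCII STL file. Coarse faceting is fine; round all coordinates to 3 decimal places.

solid 
facet normal -0.485 0.822 0.299
outer loop
vertex 3.752 -1.131 0.838
vertex 3.148 -1.667 1.332
vertex 3.94 -1.348 1.74
endloop
endfacet
facet normal 0.206 0.960 0.188
outer loop
vertex 3.752 -1.131 0.838
vertex 3.94 -1.348 1.74
vertex 4.631 -1.37 1.094
endloop
endfacet
facet normal 0.359 0.794 -0.490
outer loop
vertex 3.752 -1.131 0.838
vertex 4.631 -1.37 1.094
vertex 4.266 -1.703 0.287
endloop
endfacet
facet normal -0.239 0.554 -0.798
outer loop
vertex 3.752 -1.131 0.838
vertex 4.266 -1.703 0.287
vertex 3.35 -1.887 0.434
endloop
endfacet
facet normal -0.760 0.570 -0.311
outer loop
vertex 3.752 -1.131 0.838
vertex 3.35 -1.887 0.434
vertex 3.148 -1.667 1.332
endloop
endfacet
facet normal 0.588 0.531 0.611
outer loop
vertex 4.631 -1.37 1.094
vertex 3.94 -1.348 1.74
vertex 4.57 -2.053 1.746
endloop
endfacet
facet normal -0.531 0.307 0.790
outer loop
vertex 3.94 -1.348 1.74
vertex 3.148 -1.667 1.332
vertex 3.654 -2.237 1.893
endloop
endfacet
facet normal -0.976 -0.099 -0.195
outer loop
vertex 3.148 -1.667 1.332
vertex 3.35 -1.887 0.434
vertex 3.289 -2.57 1.086
endloop
endfacet
facet normal -0.132 -0.127 -0.983
outer loop
vertex 3.35 -1.887 0.434
vertex 4.266 -1.703 0.287
vertex 3.98 -2.592 0.44
endloop
endfacet
facet normal 0.834 0.262 -0.485
outer loop
vertex 4.266 -1.703 0.287
vertex 4.631 -1.37 1.094
vertex 4.772 -2.273 0.848
endloop
endfacet
facet normal 0.239 -0.554 0.798
outer loop
vertex 4.168 -2.809 1.342
vertex 4.57 -2.053 1.746
vertex 3.654 -2.237 1.893
endloop
endfacet
facet normal -0.359 -0.794 0.490
outer loop
vertex 4.168 -2.809 1.342
vertex 3.654 -2.237 1.893
vertex 3.289 -2.57 1.086
endloop
endfacet
facet normal -0.206 -0.960 -0.188
outer loop
vertex 4.168 -2.809 1.342
vertex 3.289 -2.57 1.086
vertex 3.98 -2.592 0.44
endloop
endfacet
facet normal 0.485 -0.822 -0.299
outer loop
vertex 4.168 -2.809 1.342
vertex 3.98 -2.592 0.44
vertex 4.772 -2.273 0.848
endloop
endfacet
facet normal 0.760 -0.570 0.311
outer loop
vertex 4.168 -2.809 1.342
vertex 4.772 -2.273 0.848
vertex 4.57 -2.053 1.746
endloop
endfacet
facet normal 0.132 0.127 0.983
outer loop
vertex 3.654 -2.237 1.893
vertex 4.57 -2.053 1.746
vertex 3.94 -1.348 1.74
endloop
endfacet
facet normal -0.834 -0.262 0.485
outer loop
vertex 3.289 -2.57 1.086
vertex 3.654 -2.237 1.893
vertex 3.148 -1.667 1.332
endloop
endfacet
facet normal -0.588 -0.531 -0.611
outer loop
vertex 3.98 -2.592 0.44
vertex 3.289 -2.57 1.086
vertex 3.35 -1.887 0.434
endloop
endfacet
facet normal 0.531 -0.307 -0.790
outer loop
vertex 4.772 -2.273 0.848
vertex 3.98 -2.592 0.44
vertex 4.266 -1.703 0.287
endloop
endfacet
facet normal 0.976 0.099 0.195
outer loop
vertex 4.57 -2.053 1.746
vertex 4.772 -2.273 0.848
vertex 4.631 -1.37 1.094
endloop
endfacet
facet normal 0.662 -0.345 -0.666
outer loop
vertex 4.306 -2.927 3.211
vertex 3.875 -3.252 2.951
vertex 3.981 -2.692 2.766
endloop
endfacet
facet normal 0.338 0.911 0.234
outer loop
vertex 4.306 -2.927 3.211
vertex 3.981 -2.692 2.766
vertex 2.525 -2.548 4.309
endloop
endfacet
facet normal 0.661 -0.345 -0.666
outer loop
vertex 3.981 -2.692 2.766
vertex 3.875 -3.252 2.951
vertex 3.549 -3.016 2.505
endloop
endfacet
facet normal -0.366 0.829 -0.423
outer loop
vertex 3.981 -2.692 2.766
vertex 3.549 -3.016 2.505
vertex 2.525 -2.548 4.309
endloop
endfacet
facet normal 0.662 -0.345 -0.666
outer loop
vertex 3.549 -3.016 2.505
vertex 3.875 -3.252 2.951
vertex 3.443 -3.577 2.69
endloop
endfacet
facet normal -0.870 0.001 -0.494
outer loop
vertex 3.549 -3.016 2.505
vertex 3.443 -3.577 2.69
vertex 2.525 -2.548 4.309
endloop
endfacet
facet normal 0.662 -0.346 -0.665
outer loop
vertex 3.443 -3.577 2.69
vertex 3.875 -3.252 2.951
vertex 3.768 -3.813 3.136
endloop
endfacet
facet normal -0.666 -0.740 0.093
outer loop
vertex 3.443 -3.577 2.69
vertex 3.768 -3.813 3.136
vertex 2.525 -2.548 4.309
endloop
endfacet
facet normal 0.661 -0.346 -0.666
outer loop
vertex 3.768 -3.813 3.136
vertex 3.875 -3.252 2.951
vertex 4.2 -3.488 3.396
endloop
endfacet
facet normal 0.041 -0.657 0.753
outer loop
vertex 3.768 -3.813 3.136
vertex 4.2 -3.488 3.396
vertex 2.525 -2.548 4.309
endloop
endfacet
facet normal 0.662 -0.345 -0.666
outer loop
vertex 4.2 -3.488 3.396
vertex 3.875 -3.252 2.951
vertex 4.306 -2.927 3.211
endloop
endfacet
facet normal 0.543 0.169 0.823
outer loop
vertex 4.2 -3.488 3.396
vertex 4.306 -2.927 3.211
vertex 2.525 -2.548 4.309
endloop
endfacet

endsolid


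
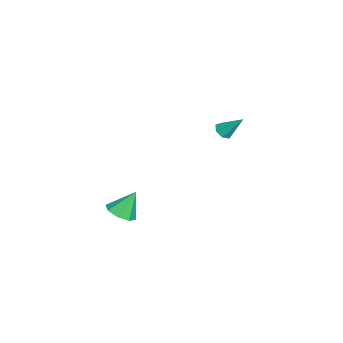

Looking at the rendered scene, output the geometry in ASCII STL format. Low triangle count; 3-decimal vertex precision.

solid 
facet normal -0.228 -0.648 -0.727
outer loop
vertex -3.481 0.431 -0.942
vertex -3.913 0.832 -1.164
vertex -3.303 0.788 -1.316
endloop
endfacet
facet normal 0.942 -0.166 0.290
outer loop
vertex -3.481 0.431 -0.942
vertex -3.303 0.788 -1.316
vertex -3.527 1.928 0.064
endloop
endfacet
facet normal -0.228 -0.649 -0.726
outer loop
vertex -3.303 0.788 -1.316
vertex -3.913 0.832 -1.164
vertex -3.585 1.178 -1.576
endloop
endfacet
facet normal 0.856 0.459 -0.240
outer loop
vertex -3.303 0.788 -1.316
vertex -3.585 1.178 -1.576
vertex -3.527 1.928 0.064
endloop
endfacet
facet normal -0.230 -0.648 -0.727
outer loop
vertex -3.585 1.178 -1.576
vertex -3.913 0.832 -1.164
vertex -4.113 1.308 -1.525
endloop
endfacet
facet normal 0.180 0.892 -0.414
outer loop
vertex -3.585 1.178 -1.576
vertex -4.113 1.308 -1.525
vertex -3.527 1.928 0.064
endloop
endfacet
facet normal -0.228 -0.647 -0.727
outer loop
vertex -4.113 1.308 -1.525
vertex -3.913 0.832 -1.164
vertex -4.491 1.079 -1.203
endloop
endfacet
facet normal -0.578 0.810 -0.103
outer loop
vertex -4.113 1.308 -1.525
vertex -4.491 1.079 -1.203
vertex -3.527 1.928 0.064
endloop
endfacet
facet normal -0.228 -0.649 -0.726
outer loop
vertex -4.491 1.079 -1.203
vertex -3.913 0.832 -1.164
vertex -4.433 0.665 -0.851
endloop
endfacet
facet normal -0.845 0.273 0.460
outer loop
vertex -4.491 1.079 -1.203
vertex -4.433 0.665 -0.851
vertex -3.527 1.928 0.064
endloop
endfacet
facet normal -0.229 -0.648 -0.727
outer loop
vertex -4.433 0.665 -0.851
vertex -3.913 0.832 -1.164
vertex -3.984 0.376 -0.735
endloop
endfacet
facet normal -0.422 -0.314 0.851
outer loop
vertex -4.433 0.665 -0.851
vertex -3.984 0.376 -0.735
vertex -3.527 1.928 0.064
endloop
endfacet
facet normal -0.228 -0.648 -0.727
outer loop
vertex -3.984 0.376 -0.735
vertex -3.913 0.832 -1.164
vertex -3.481 0.431 -0.942
endloop
endfacet
facet normal 0.375 -0.509 0.775
outer loop
vertex -3.984 0.376 -0.735
vertex -3.481 0.431 -0.942
vertex -3.527 1.928 0.064
endloop
endfacet
facet normal 0.203 -0.474 -0.857
outer loop
vertex 4.632 -4.179 -2.804
vertex 3.738 -4.113 -3.052
vertex 4.493 -3.583 -3.167
endloop
endfacet
facet normal 0.759 0.458 0.462
outer loop
vertex 4.632 -4.179 -2.804
vertex 4.493 -3.583 -3.167
vertex 3.402 -3.327 -1.628
endloop
endfacet
facet normal 0.202 -0.474 -0.857
outer loop
vertex 4.493 -3.583 -3.167
vertex 3.738 -4.113 -3.052
vertex 3.911 -3.297 -3.462
endloop
endfacet
facet normal 0.387 0.914 0.122
outer loop
vertex 4.493 -3.583 -3.167
vertex 3.911 -3.297 -3.462
vertex 3.402 -3.327 -1.628
endloop
endfacet
facet normal 0.201 -0.473 -0.858
outer loop
vertex 3.911 -3.297 -3.462
vertex 3.738 -4.113 -3.052
vertex 3.228 -3.489 -3.516
endloop
endfacet
facet normal -0.266 0.962 -0.058
outer loop
vertex 3.911 -3.297 -3.462
vertex 3.228 -3.489 -3.516
vertex 3.402 -3.327 -1.628
endloop
endfacet
facet normal 0.202 -0.473 -0.858
outer loop
vertex 3.228 -3.489 -3.516
vertex 3.738 -4.113 -3.052
vertex 2.843 -4.047 -3.299
endloop
endfacet
facet normal -0.818 0.575 0.026
outer loop
vertex 3.228 -3.489 -3.516
vertex 2.843 -4.047 -3.299
vertex 3.402 -3.327 -1.628
endloop
endfacet
facet normal 0.201 -0.475 -0.857
outer loop
vertex 2.843 -4.047 -3.299
vertex 3.738 -4.113 -3.052
vertex 2.982 -4.643 -2.936
endloop
endfacet
facet normal -0.945 -0.022 0.326
outer loop
vertex 2.843 -4.047 -3.299
vertex 2.982 -4.643 -2.936
vertex 3.402 -3.327 -1.628
endloop
endfacet
facet normal 0.200 -0.474 -0.858
outer loop
vertex 2.982 -4.643 -2.936
vertex 3.738 -4.113 -3.052
vertex 3.564 -4.929 -2.642
endloop
endfacet
facet normal -0.572 -0.479 0.666
outer loop
vertex 2.982 -4.643 -2.936
vertex 3.564 -4.929 -2.642
vertex 3.402 -3.327 -1.628
endloop
endfacet
facet normal 0.202 -0.474 -0.857
outer loop
vertex 3.564 -4.929 -2.642
vertex 3.738 -4.113 -3.052
vertex 4.247 -4.737 -2.587
endloop
endfacet
facet normal 0.080 -0.527 0.846
outer loop
vertex 3.564 -4.929 -2.642
vertex 4.247 -4.737 -2.587
vertex 3.402 -3.327 -1.628
endloop
endfacet
facet normal 0.203 -0.473 -0.857
outer loop
vertex 4.247 -4.737 -2.587
vertex 3.738 -4.113 -3.052
vertex 4.632 -4.179 -2.804
endloop
endfacet
facet normal 0.632 -0.140 0.762
outer loop
vertex 4.247 -4.737 -2.587
vertex 4.632 -4.179 -2.804
vertex 3.402 -3.327 -1.628
endloop
endfacet

endsolid


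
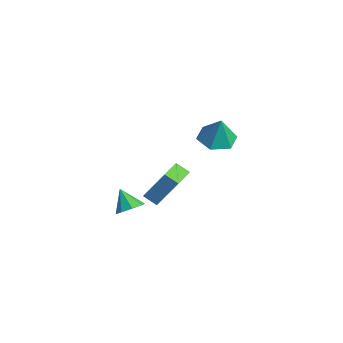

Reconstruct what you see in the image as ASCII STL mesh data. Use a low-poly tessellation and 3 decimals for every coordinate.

solid 
facet normal 0.633 0.144 -0.761
outer loop
vertex 4.683 -3.476 -3.807
vertex 4.301 -2.837 -4.004
vertex 4.895 -2.995 -3.54
endloop
endfacet
facet normal 0.297 -0.560 0.773
outer loop
vertex 4.683 -3.476 -3.807
vertex 4.895 -2.995 -3.54
vertex 3.479 -3.023 -3.016
endloop
endfacet
facet normal 0.633 0.143 -0.761
outer loop
vertex 4.895 -2.995 -3.54
vertex 4.301 -2.837 -4.004
vertex 4.759 -2.421 -3.545
endloop
endfacet
facet normal 0.344 0.090 0.935
outer loop
vertex 4.895 -2.995 -3.54
vertex 4.759 -2.421 -3.545
vertex 3.479 -3.023 -3.016
endloop
endfacet
facet normal 0.633 0.143 -0.761
outer loop
vertex 4.759 -2.421 -3.545
vertex 4.301 -2.837 -4.004
vertex 4.355 -2.091 -3.819
endloop
endfacet
facet normal 0.011 0.647 0.763
outer loop
vertex 4.759 -2.421 -3.545
vertex 4.355 -2.091 -3.819
vertex 3.479 -3.023 -3.016
endloop
endfacet
facet normal 0.634 0.143 -0.760
outer loop
vertex 4.355 -2.091 -3.819
vertex 4.301 -2.837 -4.004
vertex 3.92 -2.198 -4.202
endloop
endfacet
facet normal -0.507 0.784 0.357
outer loop
vertex 4.355 -2.091 -3.819
vertex 3.92 -2.198 -4.202
vertex 3.479 -3.023 -3.016
endloop
endfacet
facet normal 0.634 0.142 -0.760
outer loop
vertex 3.92 -2.198 -4.202
vertex 4.301 -2.837 -4.004
vertex 3.708 -2.679 -4.469
endloop
endfacet
facet normal -0.905 0.423 -0.043
outer loop
vertex 3.92 -2.198 -4.202
vertex 3.708 -2.679 -4.469
vertex 3.479 -3.023 -3.016
endloop
endfacet
facet normal 0.634 0.144 -0.760
outer loop
vertex 3.708 -2.679 -4.469
vertex 4.301 -2.837 -4.004
vertex 3.844 -3.252 -4.464
endloop
endfacet
facet normal -0.952 -0.228 -0.204
outer loop
vertex 3.708 -2.679 -4.469
vertex 3.844 -3.252 -4.464
vertex 3.479 -3.023 -3.016
endloop
endfacet
facet normal 0.634 0.145 -0.760
outer loop
vertex 3.844 -3.252 -4.464
vertex 4.301 -2.837 -4.004
vertex 4.248 -3.582 -4.19
endloop
endfacet
facet normal -0.619 -0.785 -0.032
outer loop
vertex 3.844 -3.252 -4.464
vertex 4.248 -3.582 -4.19
vertex 3.479 -3.023 -3.016
endloop
endfacet
facet normal 0.634 0.145 -0.760
outer loop
vertex 4.248 -3.582 -4.19
vertex 4.301 -2.837 -4.004
vertex 4.683 -3.476 -3.807
endloop
endfacet
facet normal -0.103 -0.923 0.372
outer loop
vertex 4.248 -3.582 -4.19
vertex 4.683 -3.476 -3.807
vertex 3.479 -3.023 -3.016
endloop
endfacet
facet normal -0.301 -0.003 -0.954
outer loop
vertex 1.364 4.056 -3.346
vertex 0.37 3.738 -3.031
vertex 0.604 4.8 -3.108
endloop
endfacet
facet normal 0.714 0.636 0.291
outer loop
vertex 1.364 4.056 -3.346
vertex 0.604 4.8 -3.108
vertex 0.87 3.742 -1.449
endloop
endfacet
facet normal -0.301 -0.003 -0.954
outer loop
vertex 0.604 4.8 -3.108
vertex 0.37 3.738 -3.031
vertex -0.39 4.483 -2.793
endloop
endfacet
facet normal -0.093 0.833 0.546
outer loop
vertex 0.604 4.8 -3.108
vertex -0.39 4.483 -2.793
vertex 0.87 3.742 -1.449
endloop
endfacet
facet normal -0.301 -0.002 -0.954
outer loop
vertex -0.39 4.483 -2.793
vertex 0.37 3.738 -3.031
vertex -0.624 3.421 -2.717
endloop
endfacet
facet normal -0.659 0.197 0.726
outer loop
vertex -0.39 4.483 -2.793
vertex -0.624 3.421 -2.717
vertex 0.87 3.742 -1.449
endloop
endfacet
facet normal -0.301 -0.002 -0.954
outer loop
vertex -0.624 3.421 -2.717
vertex 0.37 3.738 -3.031
vertex 0.135 2.677 -2.955
endloop
endfacet
facet normal -0.417 -0.634 0.652
outer loop
vertex -0.624 3.421 -2.717
vertex 0.135 2.677 -2.955
vertex 0.87 3.742 -1.449
endloop
endfacet
facet normal -0.302 -0.001 -0.953
outer loop
vertex 0.135 2.677 -2.955
vertex 0.37 3.738 -3.031
vertex 1.129 2.994 -3.27
endloop
endfacet
facet normal 0.391 -0.831 0.397
outer loop
vertex 0.135 2.677 -2.955
vertex 1.129 2.994 -3.27
vertex 0.87 3.742 -1.449
endloop
endfacet
facet normal -0.302 -0.001 -0.953
outer loop
vertex 1.129 2.994 -3.27
vertex 0.37 3.738 -3.031
vertex 1.364 4.056 -3.346
endloop
endfacet
facet normal 0.956 -0.196 0.217
outer loop
vertex 1.129 2.994 -3.27
vertex 1.364 4.056 -3.346
vertex 0.87 3.742 -1.449
endloop
endfacet
facet normal -0.701 0.701 -0.134
outer loop
vertex 2.168 0.599 -2.992
vertex 2.735 1.08 -3.444
vertex 1.588 -0.303 -4.68
endloop
endfacet
facet normal -0.652 -0.553 0.519
outer loop
vertex 2.765 -1.48 -4.456
vertex 2.168 0.599 -2.992
vertex 1.588 -0.303 -4.68
endloop
endfacet
facet normal -0.701 0.700 -0.133
outer loop
vertex 1.588 -0.303 -4.68
vertex 2.735 1.08 -3.444
vertex 2.154 0.178 -5.132
endloop
endfacet
facet normal -0.291 -0.451 -0.844
outer loop
vertex 2.154 0.178 -5.132
vertex 2.765 -1.48 -4.456
vertex 1.588 -0.303 -4.68
endloop
endfacet
facet normal 0.290 0.451 0.844
outer loop
vertex 2.168 0.599 -2.992
vertex 3.912 -0.097 -3.22
vertex 2.735 1.08 -3.444
endloop
endfacet
facet normal -0.651 -0.553 0.520
outer loop
vertex 3.346 -0.578 -2.768
vertex 2.168 0.599 -2.992
vertex 2.765 -1.48 -4.456
endloop
endfacet
facet normal 0.290 0.451 0.844
outer loop
vertex 3.346 -0.578 -2.768
vertex 3.912 -0.097 -3.22
vertex 2.168 0.599 -2.992
endloop
endfacet
facet normal 0.652 0.553 -0.520
outer loop
vertex 2.735 1.08 -3.444
vertex 3.912 -0.097 -3.22
vertex 2.154 0.178 -5.132
endloop
endfacet
facet normal -0.290 -0.451 -0.844
outer loop
vertex 3.332 -0.999 -4.908
vertex 2.765 -1.48 -4.456
vertex 2.154 0.178 -5.132
endloop
endfacet
facet normal 0.651 0.553 -0.519
outer loop
vertex 2.154 0.178 -5.132
vertex 3.912 -0.097 -3.22
vertex 3.332 -0.999 -4.908
endloop
endfacet
facet normal 0.701 -0.701 0.133
outer loop
vertex 3.332 -0.999 -4.908
vertex 3.346 -0.578 -2.768
vertex 2.765 -1.48 -4.456
endloop
endfacet
facet normal 0.701 -0.700 0.133
outer loop
vertex 3.912 -0.097 -3.22
vertex 3.346 -0.578 -2.768
vertex 3.332 -0.999 -4.908
endloop
endfacet

endsolid


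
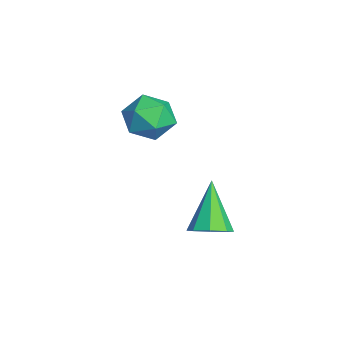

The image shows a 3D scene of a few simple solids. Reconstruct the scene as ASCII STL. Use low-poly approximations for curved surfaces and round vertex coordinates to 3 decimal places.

solid 
facet normal 0.622 -0.117 -0.774
outer loop
vertex 1.539 1.845 -4.332
vertex 1.005 1.366 -4.688
vertex 1.15 2.153 -4.691
endloop
endfacet
facet normal 0.227 0.847 0.480
outer loop
vertex 1.539 1.845 -4.332
vertex 1.15 2.153 -4.691
vertex -0.305 1.614 -3.052
endloop
endfacet
facet normal 0.620 -0.117 -0.776
outer loop
vertex 1.15 2.153 -4.691
vertex 1.005 1.366 -4.688
vertex 0.676 2.0 -5.047
endloop
endfacet
facet normal -0.323 0.946 0.024
outer loop
vertex 1.15 2.153 -4.691
vertex 0.676 2.0 -5.047
vertex -0.305 1.614 -3.052
endloop
endfacet
facet normal 0.621 -0.117 -0.775
outer loop
vertex 0.676 2.0 -5.047
vertex 1.005 1.366 -4.688
vertex 0.395 1.476 -5.193
endloop
endfacet
facet normal -0.805 0.514 -0.296
outer loop
vertex 0.676 2.0 -5.047
vertex 0.395 1.476 -5.193
vertex -0.305 1.614 -3.052
endloop
endfacet
facet normal 0.621 -0.116 -0.775
outer loop
vertex 0.395 1.476 -5.193
vertex 1.005 1.366 -4.688
vertex 0.472 0.887 -5.043
endloop
endfacet
facet normal -0.936 -0.197 -0.293
outer loop
vertex 0.395 1.476 -5.193
vertex 0.472 0.887 -5.043
vertex -0.305 1.614 -3.052
endloop
endfacet
facet normal 0.622 -0.118 -0.774
outer loop
vertex 0.472 0.887 -5.043
vertex 1.005 1.366 -4.688
vertex 0.861 0.579 -4.684
endloop
endfacet
facet normal -0.638 -0.769 0.032
outer loop
vertex 0.472 0.887 -5.043
vertex 0.861 0.579 -4.684
vertex -0.305 1.614 -3.052
endloop
endfacet
facet normal 0.621 -0.118 -0.775
outer loop
vertex 0.861 0.579 -4.684
vertex 1.005 1.366 -4.688
vertex 1.334 0.732 -4.328
endloop
endfacet
facet normal -0.087 -0.868 0.489
outer loop
vertex 0.861 0.579 -4.684
vertex 1.334 0.732 -4.328
vertex -0.305 1.614 -3.052
endloop
endfacet
facet normal 0.621 -0.117 -0.775
outer loop
vertex 1.334 0.732 -4.328
vertex 1.005 1.366 -4.688
vertex 1.615 1.256 -4.182
endloop
endfacet
facet normal 0.394 -0.437 0.809
outer loop
vertex 1.334 0.732 -4.328
vertex 1.615 1.256 -4.182
vertex -0.305 1.614 -3.052
endloop
endfacet
facet normal 0.621 -0.117 -0.775
outer loop
vertex 1.615 1.256 -4.182
vertex 1.005 1.366 -4.688
vertex 1.539 1.845 -4.332
endloop
endfacet
facet normal 0.525 0.273 0.806
outer loop
vertex 1.615 1.256 -4.182
vertex 1.539 1.845 -4.332
vertex -0.305 1.614 -3.052
endloop
endfacet
facet normal -0.846 0.506 -0.169
outer loop
vertex -3.649 0.398 -2.249
vertex -4.182 -0.281 -1.612
vertex -3.736 0.603 -1.2
endloop
endfacet
facet normal -0.279 0.938 -0.206
outer loop
vertex -3.649 0.398 -2.249
vertex -3.736 0.603 -1.2
vertex -2.804 0.769 -1.704
endloop
endfacet
facet normal 0.158 0.685 -0.711
outer loop
vertex -3.649 0.398 -2.249
vertex -2.804 0.769 -1.704
vertex -2.674 -0.012 -2.427
endloop
endfacet
facet normal -0.139 0.096 -0.986
outer loop
vertex -3.649 0.398 -2.249
vertex -2.674 -0.012 -2.427
vertex -3.526 -0.661 -2.37
endloop
endfacet
facet normal -0.760 -0.014 -0.650
outer loop
vertex -3.649 0.398 -2.249
vertex -3.526 -0.661 -2.37
vertex -4.182 -0.281 -1.612
endloop
endfacet
facet normal 0.064 0.906 0.418
outer loop
vertex -2.804 0.769 -1.704
vertex -3.736 0.603 -1.2
vertex -2.814 0.321 -0.73
endloop
endfacet
facet normal -0.853 0.207 0.479
outer loop
vertex -3.736 0.603 -1.2
vertex -4.182 -0.281 -1.612
vertex -3.666 -0.328 -0.673
endloop
endfacet
facet normal -0.713 -0.634 -0.299
outer loop
vertex -4.182 -0.281 -1.612
vertex -3.526 -0.661 -2.37
vertex -3.536 -1.109 -1.396
endloop
endfacet
facet normal 0.290 -0.455 -0.842
outer loop
vertex -3.526 -0.661 -2.37
vertex -2.674 -0.012 -2.427
vertex -2.604 -0.943 -1.9
endloop
endfacet
facet normal 0.771 0.497 -0.399
outer loop
vertex -2.674 -0.012 -2.427
vertex -2.804 0.769 -1.704
vertex -2.158 -0.059 -1.488
endloop
endfacet
facet normal 0.139 -0.096 0.986
outer loop
vertex -2.691 -0.738 -0.851
vertex -2.814 0.321 -0.73
vertex -3.666 -0.328 -0.673
endloop
endfacet
facet normal -0.158 -0.685 0.711
outer loop
vertex -2.691 -0.738 -0.851
vertex -3.666 -0.328 -0.673
vertex -3.536 -1.109 -1.396
endloop
endfacet
facet normal 0.279 -0.938 0.206
outer loop
vertex -2.691 -0.738 -0.851
vertex -3.536 -1.109 -1.396
vertex -2.604 -0.943 -1.9
endloop
endfacet
facet normal 0.846 -0.506 0.169
outer loop
vertex -2.691 -0.738 -0.851
vertex -2.604 -0.943 -1.9
vertex -2.158 -0.059 -1.488
endloop
endfacet
facet normal 0.760 0.014 0.650
outer loop
vertex -2.691 -0.738 -0.851
vertex -2.158 -0.059 -1.488
vertex -2.814 0.321 -0.73
endloop
endfacet
facet normal -0.290 0.455 0.842
outer loop
vertex -3.666 -0.328 -0.673
vertex -2.814 0.321 -0.73
vertex -3.736 0.603 -1.2
endloop
endfacet
facet normal -0.771 -0.497 0.399
outer loop
vertex -3.536 -1.109 -1.396
vertex -3.666 -0.328 -0.673
vertex -4.182 -0.281 -1.612
endloop
endfacet
facet normal -0.064 -0.906 -0.418
outer loop
vertex -2.604 -0.943 -1.9
vertex -3.536 -1.109 -1.396
vertex -3.526 -0.661 -2.37
endloop
endfacet
facet normal 0.853 -0.207 -0.479
outer loop
vertex -2.158 -0.059 -1.488
vertex -2.604 -0.943 -1.9
vertex -2.674 -0.012 -2.427
endloop
endfacet
facet normal 0.713 0.634 0.299
outer loop
vertex -2.814 0.321 -0.73
vertex -2.158 -0.059 -1.488
vertex -2.804 0.769 -1.704
endloop
endfacet

endsolid


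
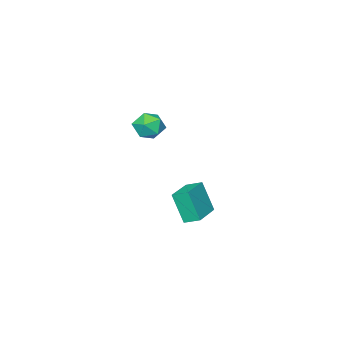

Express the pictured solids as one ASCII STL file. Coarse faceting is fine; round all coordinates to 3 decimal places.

solid 
facet normal -0.920 -0.378 -0.103
outer loop
vertex -3.222 -0.961 -3.083
vertex -3.648 -0.041 -2.657
vertex -3.355 -0.09 -5.098
endloop
endfacet
facet normal 0.387 -0.837 -0.387
outer loop
vertex -1.432 0.701 -4.883
vertex -3.222 -0.961 -3.083
vertex -3.355 -0.09 -5.098
endloop
endfacet
facet normal -0.920 -0.378 -0.103
outer loop
vertex -3.355 -0.09 -5.098
vertex -3.648 -0.041 -2.657
vertex -3.781 0.831 -4.672
endloop
endfacet
facet normal -0.060 0.396 -0.916
outer loop
vertex -3.781 0.831 -4.672
vertex -1.432 0.701 -4.883
vertex -3.355 -0.09 -5.098
endloop
endfacet
facet normal 0.061 -0.396 0.916
outer loop
vertex -3.222 -0.961 -3.083
vertex -1.725 0.75 -2.442
vertex -3.648 -0.041 -2.657
endloop
endfacet
facet normal 0.387 -0.837 -0.388
outer loop
vertex -1.299 -0.171 -2.868
vertex -3.222 -0.961 -3.083
vertex -1.432 0.701 -4.883
endloop
endfacet
facet normal 0.060 -0.396 0.916
outer loop
vertex -1.299 -0.171 -2.868
vertex -1.725 0.75 -2.442
vertex -3.222 -0.961 -3.083
endloop
endfacet
facet normal -0.387 0.836 0.388
outer loop
vertex -3.648 -0.041 -2.657
vertex -1.725 0.75 -2.442
vertex -3.781 0.831 -4.672
endloop
endfacet
facet normal -0.060 0.396 -0.916
outer loop
vertex -1.858 1.621 -4.457
vertex -1.432 0.701 -4.883
vertex -3.781 0.831 -4.672
endloop
endfacet
facet normal -0.387 0.837 0.387
outer loop
vertex -3.781 0.831 -4.672
vertex -1.725 0.75 -2.442
vertex -1.858 1.621 -4.457
endloop
endfacet
facet normal 0.920 0.378 0.103
outer loop
vertex -1.858 1.621 -4.457
vertex -1.299 -0.171 -2.868
vertex -1.432 0.701 -4.883
endloop
endfacet
facet normal 0.920 0.378 0.103
outer loop
vertex -1.725 0.75 -2.442
vertex -1.299 -0.171 -2.868
vertex -1.858 1.621 -4.457
endloop
endfacet
facet normal 0.310 0.866 0.393
outer loop
vertex 0.797 0.91 3.305
vertex 0.357 0.651 4.224
vertex 1.354 0.384 4.025
endloop
endfacet
facet normal 0.757 0.643 -0.116
outer loop
vertex 0.797 0.91 3.305
vertex 1.354 0.384 4.025
vertex 1.423 0.119 3.011
endloop
endfacet
facet normal 0.386 0.574 -0.723
outer loop
vertex 0.797 0.91 3.305
vertex 1.423 0.119 3.011
vertex 0.469 0.22 2.582
endloop
endfacet
facet normal -0.292 0.755 -0.588
outer loop
vertex 0.797 0.91 3.305
vertex 0.469 0.22 2.582
vertex -0.191 0.549 3.332
endloop
endfacet
facet normal -0.339 0.935 0.101
outer loop
vertex 0.797 0.91 3.305
vertex -0.191 0.549 3.332
vertex 0.357 0.651 4.224
endloop
endfacet
facet normal 0.998 -0.002 0.068
outer loop
vertex 1.423 0.119 3.011
vertex 1.354 0.384 4.025
vertex 1.371 -0.629 3.748
endloop
endfacet
facet normal 0.274 0.359 0.892
outer loop
vertex 1.354 0.384 4.025
vertex 0.357 0.651 4.224
vertex 0.711 -0.3 4.498
endloop
endfacet
facet normal -0.775 0.470 0.422
outer loop
vertex 0.357 0.651 4.224
vertex -0.191 0.549 3.332
vertex -0.243 -0.199 4.069
endloop
endfacet
facet normal -0.699 0.178 -0.693
outer loop
vertex -0.191 0.549 3.332
vertex 0.469 0.22 2.582
vertex -0.174 -0.464 3.055
endloop
endfacet
facet normal 0.397 -0.114 -0.911
outer loop
vertex 0.469 0.22 2.582
vertex 1.423 0.119 3.011
vertex 0.823 -0.731 2.856
endloop
endfacet
facet normal 0.292 -0.755 0.588
outer loop
vertex 0.383 -0.99 3.775
vertex 1.371 -0.629 3.748
vertex 0.711 -0.3 4.498
endloop
endfacet
facet normal -0.386 -0.574 0.723
outer loop
vertex 0.383 -0.99 3.775
vertex 0.711 -0.3 4.498
vertex -0.243 -0.199 4.069
endloop
endfacet
facet normal -0.757 -0.643 0.116
outer loop
vertex 0.383 -0.99 3.775
vertex -0.243 -0.199 4.069
vertex -0.174 -0.464 3.055
endloop
endfacet
facet normal -0.310 -0.866 -0.393
outer loop
vertex 0.383 -0.99 3.775
vertex -0.174 -0.464 3.055
vertex 0.823 -0.731 2.856
endloop
endfacet
facet normal 0.339 -0.935 -0.101
outer loop
vertex 0.383 -0.99 3.775
vertex 0.823 -0.731 2.856
vertex 1.371 -0.629 3.748
endloop
endfacet
facet normal 0.699 -0.178 0.693
outer loop
vertex 0.711 -0.3 4.498
vertex 1.371 -0.629 3.748
vertex 1.354 0.384 4.025
endloop
endfacet
facet normal -0.397 0.114 0.911
outer loop
vertex -0.243 -0.199 4.069
vertex 0.711 -0.3 4.498
vertex 0.357 0.651 4.224
endloop
endfacet
facet normal -0.998 0.002 -0.068
outer loop
vertex -0.174 -0.464 3.055
vertex -0.243 -0.199 4.069
vertex -0.191 0.549 3.332
endloop
endfacet
facet normal -0.274 -0.359 -0.892
outer loop
vertex 0.823 -0.731 2.856
vertex -0.174 -0.464 3.055
vertex 0.469 0.22 2.582
endloop
endfacet
facet normal 0.775 -0.470 -0.422
outer loop
vertex 1.371 -0.629 3.748
vertex 0.823 -0.731 2.856
vertex 1.423 0.119 3.011
endloop
endfacet

endsolid


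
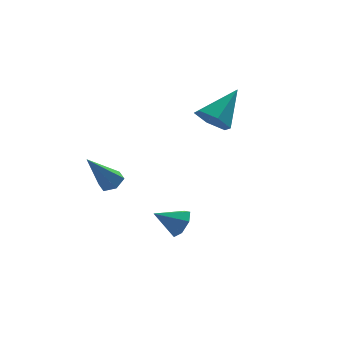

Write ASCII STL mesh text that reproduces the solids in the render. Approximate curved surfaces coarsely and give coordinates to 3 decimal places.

solid 
facet normal -0.670 -0.430 -0.605
outer loop
vertex 2.639 1.659 -1.245
vertex 2.077 1.571 -0.56
vertex 2.057 2.307 -1.061
endloop
endfacet
facet normal 0.574 0.655 -0.492
outer loop
vertex 2.639 1.659 -1.245
vertex 2.057 2.307 -1.061
vertex 3.383 2.409 0.62
endloop
endfacet
facet normal -0.670 -0.430 -0.605
outer loop
vertex 2.057 2.307 -1.061
vertex 2.077 1.571 -0.56
vertex 1.495 2.219 -0.377
endloop
endfacet
facet normal -0.117 0.993 0.032
outer loop
vertex 2.057 2.307 -1.061
vertex 1.495 2.219 -0.377
vertex 3.383 2.409 0.62
endloop
endfacet
facet normal -0.670 -0.430 -0.605
outer loop
vertex 1.495 2.219 -0.377
vertex 2.077 1.571 -0.56
vertex 1.515 1.483 0.124
endloop
endfacet
facet normal -0.444 0.496 0.746
outer loop
vertex 1.495 2.219 -0.377
vertex 1.515 1.483 0.124
vertex 3.383 2.409 0.62
endloop
endfacet
facet normal -0.670 -0.430 -0.606
outer loop
vertex 1.515 1.483 0.124
vertex 2.077 1.571 -0.56
vertex 2.097 0.835 -0.06
endloop
endfacet
facet normal -0.081 -0.339 0.937
outer loop
vertex 1.515 1.483 0.124
vertex 2.097 0.835 -0.06
vertex 3.383 2.409 0.62
endloop
endfacet
facet normal -0.670 -0.430 -0.606
outer loop
vertex 2.097 0.835 -0.06
vertex 2.077 1.571 -0.56
vertex 2.659 0.923 -0.744
endloop
endfacet
facet normal 0.609 -0.677 0.414
outer loop
vertex 2.097 0.835 -0.06
vertex 2.659 0.923 -0.744
vertex 3.383 2.409 0.62
endloop
endfacet
facet normal -0.670 -0.430 -0.605
outer loop
vertex 2.659 0.923 -0.744
vertex 2.077 1.571 -0.56
vertex 2.639 1.659 -1.245
endloop
endfacet
facet normal 0.936 -0.180 -0.301
outer loop
vertex 2.659 0.923 -0.744
vertex 2.639 1.659 -1.245
vertex 3.383 2.409 0.62
endloop
endfacet
facet normal 0.541 0.148 -0.828
outer loop
vertex -1.753 1.685 -3.044
vertex -2.154 1.373 -3.362
vertex -2.218 1.966 -3.298
endloop
endfacet
facet normal 0.174 0.803 0.570
outer loop
vertex -1.753 1.685 -3.044
vertex -2.218 1.966 -3.298
vertex -3.206 1.087 -1.758
endloop
endfacet
facet normal 0.543 0.148 -0.827
outer loop
vertex -2.218 1.966 -3.298
vertex -2.154 1.373 -3.362
vertex -2.619 1.654 -3.617
endloop
endfacet
facet normal -0.632 0.774 0.037
outer loop
vertex -2.218 1.966 -3.298
vertex -2.619 1.654 -3.617
vertex -3.206 1.087 -1.758
endloop
endfacet
facet normal 0.543 0.148 -0.827
outer loop
vertex -2.619 1.654 -3.617
vertex -2.154 1.373 -3.362
vertex -2.555 1.061 -3.681
endloop
endfacet
facet normal -0.945 -0.068 -0.319
outer loop
vertex -2.619 1.654 -3.617
vertex -2.555 1.061 -3.681
vertex -3.206 1.087 -1.758
endloop
endfacet
facet normal 0.542 0.149 -0.827
outer loop
vertex -2.555 1.061 -3.681
vertex -2.154 1.373 -3.362
vertex -2.09 0.78 -3.427
endloop
endfacet
facet normal -0.454 -0.880 -0.142
outer loop
vertex -2.555 1.061 -3.681
vertex -2.09 0.78 -3.427
vertex -3.206 1.087 -1.758
endloop
endfacet
facet normal 0.542 0.149 -0.827
outer loop
vertex -2.09 0.78 -3.427
vertex -2.154 1.373 -3.362
vertex -1.689 1.092 -3.108
endloop
endfacet
facet normal 0.351 -0.851 0.391
outer loop
vertex -2.09 0.78 -3.427
vertex -1.689 1.092 -3.108
vertex -3.206 1.087 -1.758
endloop
endfacet
facet normal 0.541 0.148 -0.828
outer loop
vertex -1.689 1.092 -3.108
vertex -2.154 1.373 -3.362
vertex -1.753 1.685 -3.044
endloop
endfacet
facet normal 0.665 -0.009 0.747
outer loop
vertex -1.689 1.092 -3.108
vertex -1.753 1.685 -3.044
vertex -3.206 1.087 -1.758
endloop
endfacet
facet normal 0.845 -0.114 -0.523
outer loop
vertex 0.123 -2.214 -3.34
vertex -0.246 -2.221 -3.934
vertex 0.034 -1.673 -3.601
endloop
endfacet
facet normal 0.076 0.443 0.893
outer loop
vertex 0.123 -2.214 -3.34
vertex 0.034 -1.673 -3.601
vertex -1.294 -2.079 -3.286
endloop
endfacet
facet normal 0.845 -0.114 -0.523
outer loop
vertex 0.034 -1.673 -3.601
vertex -0.246 -2.221 -3.934
vertex -0.266 -1.545 -4.114
endloop
endfacet
facet normal -0.199 0.917 0.345
outer loop
vertex 0.034 -1.673 -3.601
vertex -0.266 -1.545 -4.114
vertex -1.294 -2.079 -3.286
endloop
endfacet
facet normal 0.845 -0.114 -0.523
outer loop
vertex -0.266 -1.545 -4.114
vertex -0.246 -2.221 -3.934
vertex -0.551 -1.926 -4.491
endloop
endfacet
facet normal -0.612 0.738 -0.284
outer loop
vertex -0.266 -1.545 -4.114
vertex -0.551 -1.926 -4.491
vertex -1.294 -2.079 -3.286
endloop
endfacet
facet normal 0.844 -0.115 -0.523
outer loop
vertex -0.551 -1.926 -4.491
vertex -0.246 -2.221 -3.934
vertex -0.607 -2.529 -4.449
endloop
endfacet
facet normal -0.853 0.043 -0.520
outer loop
vertex -0.551 -1.926 -4.491
vertex -0.607 -2.529 -4.449
vertex -1.294 -2.079 -3.286
endloop
endfacet
facet normal 0.844 -0.114 -0.524
outer loop
vertex -0.607 -2.529 -4.449
vertex -0.246 -2.221 -3.934
vertex -0.391 -2.901 -4.02
endloop
endfacet
facet normal -0.740 -0.646 -0.187
outer loop
vertex -0.607 -2.529 -4.449
vertex -0.391 -2.901 -4.02
vertex -1.294 -2.079 -3.286
endloop
endfacet
facet normal 0.845 -0.114 -0.522
outer loop
vertex -0.391 -2.901 -4.02
vertex -0.246 -2.221 -3.934
vertex -0.067 -2.76 -3.526
endloop
endfacet
facet normal -0.358 -0.809 0.466
outer loop
vertex -0.391 -2.901 -4.02
vertex -0.067 -2.76 -3.526
vertex -1.294 -2.079 -3.286
endloop
endfacet
facet normal 0.844 -0.116 -0.523
outer loop
vertex -0.067 -2.76 -3.526
vertex -0.246 -2.221 -3.934
vertex 0.123 -2.214 -3.34
endloop
endfacet
facet normal 0.005 -0.324 0.946
outer loop
vertex -0.067 -2.76 -3.526
vertex 0.123 -2.214 -3.34
vertex -1.294 -2.079 -3.286
endloop
endfacet

endsolid


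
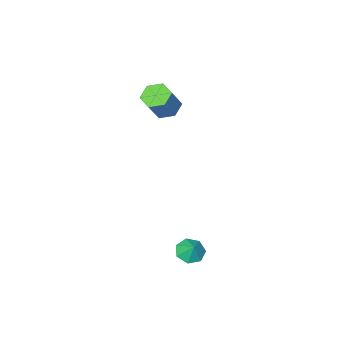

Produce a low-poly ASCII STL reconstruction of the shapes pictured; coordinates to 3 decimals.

solid 
facet normal -0.201 -0.573 -0.795
outer loop
vertex -0.154 4.077 -4.101
vertex -0.712 3.621 -3.631
vertex -0.858 4.326 -4.102
endloop
endfacet
facet normal 0.333 0.943 0.002
outer loop
vertex -0.154 4.077 -4.101
vertex -0.858 4.326 -4.102
vertex -0.508 4.199 -2.829
endloop
endfacet
facet normal -0.201 -0.573 -0.795
outer loop
vertex -0.858 4.326 -4.102
vertex -0.712 3.621 -3.631
vertex -1.451 4.043 -3.748
endloop
endfacet
facet normal -0.332 0.925 0.184
outer loop
vertex -0.858 4.326 -4.102
vertex -1.451 4.043 -3.748
vertex -0.508 4.199 -2.829
endloop
endfacet
facet normal -0.201 -0.572 -0.795
outer loop
vertex -1.451 4.043 -3.748
vertex -0.712 3.621 -3.631
vertex -1.488 3.443 -3.307
endloop
endfacet
facet normal -0.654 0.474 0.590
outer loop
vertex -1.451 4.043 -3.748
vertex -1.488 3.443 -3.307
vertex -0.508 4.199 -2.829
endloop
endfacet
facet normal -0.200 -0.573 -0.795
outer loop
vertex -1.488 3.443 -3.307
vertex -0.712 3.621 -3.631
vertex -0.94 2.977 -3.109
endloop
endfacet
facet normal -0.392 -0.072 0.917
outer loop
vertex -1.488 3.443 -3.307
vertex -0.94 2.977 -3.109
vertex -0.508 4.199 -2.829
endloop
endfacet
facet normal -0.202 -0.573 -0.795
outer loop
vertex -0.94 2.977 -3.109
vertex -0.712 3.621 -3.631
vertex -0.22 2.995 -3.305
endloop
endfacet
facet normal 0.257 -0.301 0.918
outer loop
vertex -0.94 2.977 -3.109
vertex -0.22 2.995 -3.305
vertex -0.508 4.199 -2.829
endloop
endfacet
facet normal -0.202 -0.573 -0.795
outer loop
vertex -0.22 2.995 -3.305
vertex -0.712 3.621 -3.631
vertex 0.13 3.485 -3.747
endloop
endfacet
facet normal 0.805 -0.041 0.592
outer loop
vertex -0.22 2.995 -3.305
vertex 0.13 3.485 -3.747
vertex -0.508 4.199 -2.829
endloop
endfacet
facet normal -0.202 -0.572 -0.795
outer loop
vertex 0.13 3.485 -3.747
vertex -0.712 3.621 -3.631
vertex -0.154 4.077 -4.101
endloop
endfacet
facet normal 0.839 0.513 0.184
outer loop
vertex 0.13 3.485 -3.747
vertex -0.154 4.077 -4.101
vertex -0.508 4.199 -2.829
endloop
endfacet
facet normal -0.555 -0.213 -0.805
outer loop
vertex -3.789 -3.705 2.731
vertex -4.422 -3.064 2.998
vertex -3.708 -2.815 2.44
endloop
endfacet
facet normal 0.828 -0.241 -0.507
outer loop
vertex -3.789 -3.705 2.731
vertex -3.708 -2.815 2.44
vertex -2.725 -3.298 4.275
endloop
endfacet
facet normal 0.827 -0.242 -0.507
outer loop
vertex -2.725 -3.298 4.275
vertex -3.708 -2.815 2.44
vertex -2.643 -2.408 3.984
endloop
endfacet
facet normal 0.554 0.212 0.805
outer loop
vertex -2.725 -3.298 4.275
vertex -2.643 -2.408 3.984
vertex -3.358 -2.656 4.542
endloop
endfacet
facet normal -0.555 -0.213 -0.805
outer loop
vertex -3.708 -2.815 2.44
vertex -4.422 -3.064 2.998
vertex -4.341 -2.174 2.707
endloop
endfacet
facet normal 0.489 0.700 -0.521
outer loop
vertex -3.708 -2.815 2.44
vertex -4.341 -2.174 2.707
vertex -2.643 -2.408 3.984
endloop
endfacet
facet normal 0.489 0.699 -0.522
outer loop
vertex -2.643 -2.408 3.984
vertex -4.341 -2.174 2.707
vertex -3.276 -1.766 4.251
endloop
endfacet
facet normal 0.554 0.212 0.805
outer loop
vertex -2.643 -2.408 3.984
vertex -3.276 -1.766 4.251
vertex -3.358 -2.656 4.542
endloop
endfacet
facet normal -0.555 -0.213 -0.804
outer loop
vertex -4.341 -2.174 2.707
vertex -4.422 -3.064 2.998
vertex -5.055 -2.422 3.265
endloop
endfacet
facet normal -0.339 0.941 -0.015
outer loop
vertex -4.341 -2.174 2.707
vertex -5.055 -2.422 3.265
vertex -3.276 -1.766 4.251
endloop
endfacet
facet normal -0.339 0.941 -0.014
outer loop
vertex -3.276 -1.766 4.251
vertex -5.055 -2.422 3.265
vertex -3.991 -2.015 4.809
endloop
endfacet
facet normal 0.554 0.212 0.805
outer loop
vertex -3.276 -1.766 4.251
vertex -3.991 -2.015 4.809
vertex -3.358 -2.656 4.542
endloop
endfacet
facet normal -0.554 -0.212 -0.805
outer loop
vertex -5.055 -2.422 3.265
vertex -4.422 -3.064 2.998
vertex -5.137 -3.312 3.556
endloop
endfacet
facet normal -0.828 0.242 0.507
outer loop
vertex -5.055 -2.422 3.265
vertex -5.137 -3.312 3.556
vertex -3.991 -2.015 4.809
endloop
endfacet
facet normal -0.827 0.241 0.507
outer loop
vertex -3.991 -2.015 4.809
vertex -5.137 -3.312 3.556
vertex -4.072 -2.905 5.1
endloop
endfacet
facet normal 0.555 0.213 0.805
outer loop
vertex -3.991 -2.015 4.809
vertex -4.072 -2.905 5.1
vertex -3.358 -2.656 4.542
endloop
endfacet
facet normal -0.554 -0.212 -0.805
outer loop
vertex -5.137 -3.312 3.556
vertex -4.422 -3.064 2.998
vertex -4.504 -3.954 3.289
endloop
endfacet
facet normal -0.489 -0.699 0.522
outer loop
vertex -5.137 -3.312 3.556
vertex -4.504 -3.954 3.289
vertex -4.072 -2.905 5.1
endloop
endfacet
facet normal -0.488 -0.700 0.522
outer loop
vertex -4.072 -2.905 5.1
vertex -4.504 -3.954 3.289
vertex -3.439 -3.546 4.833
endloop
endfacet
facet normal 0.555 0.213 0.805
outer loop
vertex -4.072 -2.905 5.1
vertex -3.439 -3.546 4.833
vertex -3.358 -2.656 4.542
endloop
endfacet
facet normal -0.554 -0.212 -0.805
outer loop
vertex -4.504 -3.954 3.289
vertex -4.422 -3.064 2.998
vertex -3.789 -3.705 2.731
endloop
endfacet
facet normal 0.339 -0.941 0.015
outer loop
vertex -4.504 -3.954 3.289
vertex -3.789 -3.705 2.731
vertex -3.439 -3.546 4.833
endloop
endfacet
facet normal 0.338 -0.941 0.015
outer loop
vertex -3.439 -3.546 4.833
vertex -3.789 -3.705 2.731
vertex -2.725 -3.298 4.275
endloop
endfacet
facet normal 0.555 0.213 0.804
outer loop
vertex -3.439 -3.546 4.833
vertex -2.725 -3.298 4.275
vertex -3.358 -2.656 4.542
endloop
endfacet

endsolid
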